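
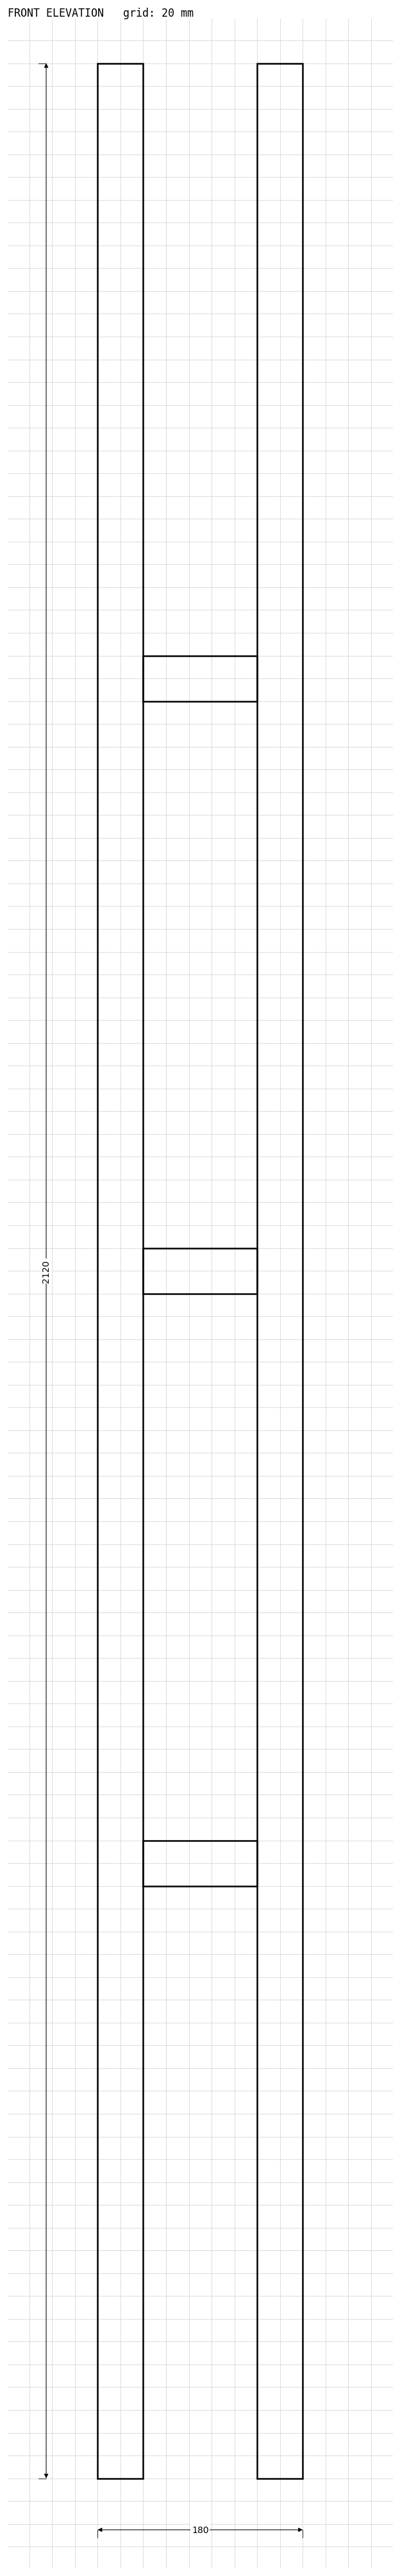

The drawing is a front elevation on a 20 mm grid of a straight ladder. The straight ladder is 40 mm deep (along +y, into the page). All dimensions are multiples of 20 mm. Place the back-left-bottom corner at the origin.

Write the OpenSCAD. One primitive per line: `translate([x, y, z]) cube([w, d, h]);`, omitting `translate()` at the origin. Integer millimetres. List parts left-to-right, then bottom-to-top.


cube([40, 40, 2120]);
translate([40, 0, 520]) cube([100, 40, 40]);
translate([40, 0, 1040]) cube([100, 40, 40]);
translate([40, 0, 1560]) cube([100, 40, 40]);
translate([140, 0, 0]) cube([40, 40, 2120]);


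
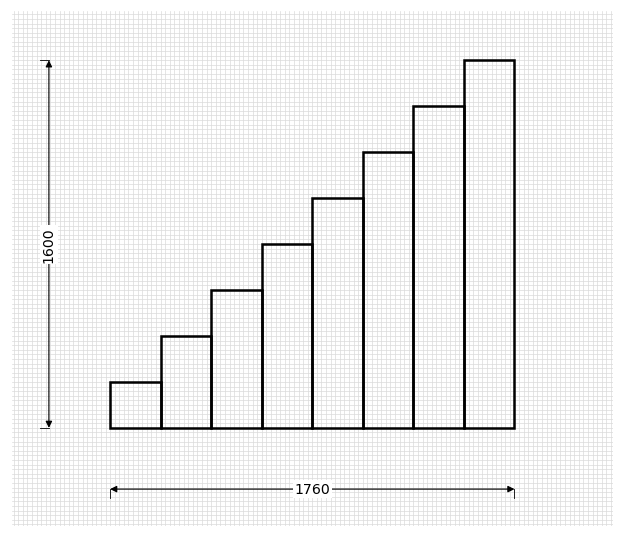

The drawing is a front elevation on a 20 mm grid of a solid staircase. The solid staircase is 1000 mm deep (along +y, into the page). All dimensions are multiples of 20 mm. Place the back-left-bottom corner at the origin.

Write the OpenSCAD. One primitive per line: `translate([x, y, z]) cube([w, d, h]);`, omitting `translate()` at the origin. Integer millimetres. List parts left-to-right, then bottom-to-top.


cube([220, 1000, 200]);
translate([220, 0, 0]) cube([220, 1000, 400]);
translate([440, 0, 0]) cube([220, 1000, 600]);
translate([660, 0, 0]) cube([220, 1000, 800]);
translate([880, 0, 0]) cube([220, 1000, 1000]);
translate([1100, 0, 0]) cube([220, 1000, 1200]);
translate([1320, 0, 0]) cube([220, 1000, 1400]);
translate([1540, 0, 0]) cube([220, 1000, 1600]);


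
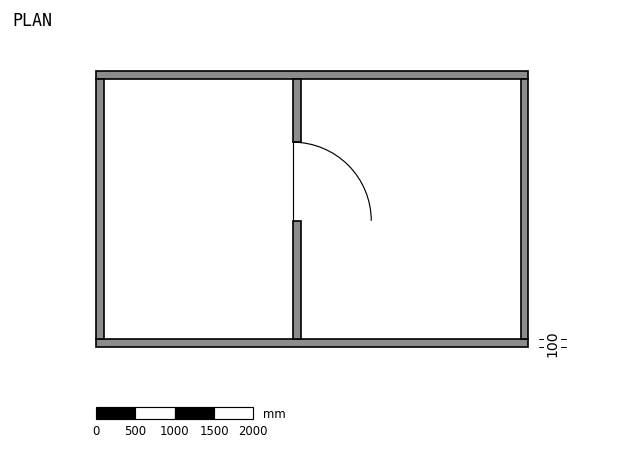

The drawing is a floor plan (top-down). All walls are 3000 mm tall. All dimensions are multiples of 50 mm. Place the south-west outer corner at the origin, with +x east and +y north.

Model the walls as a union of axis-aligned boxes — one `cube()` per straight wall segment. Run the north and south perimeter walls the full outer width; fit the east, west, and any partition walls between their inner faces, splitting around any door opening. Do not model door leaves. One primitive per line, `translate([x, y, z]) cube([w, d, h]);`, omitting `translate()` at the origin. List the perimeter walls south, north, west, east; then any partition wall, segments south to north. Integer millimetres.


cube([5500, 100, 3000]);
translate([0, 3400, 0]) cube([5500, 100, 3000]);
translate([0, 100, 0]) cube([100, 3300, 3000]);
translate([5400, 100, 0]) cube([100, 3300, 3000]);
translate([2500, 100, 0]) cube([100, 1500, 3000]);
translate([2500, 2600, 0]) cube([100, 800, 3000]);


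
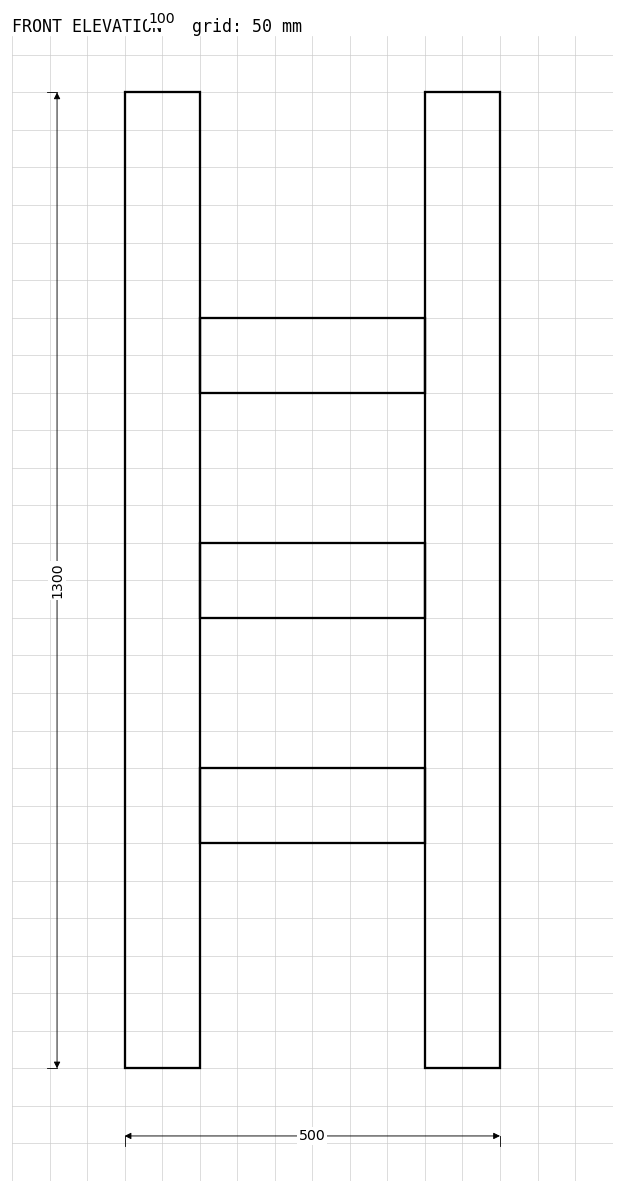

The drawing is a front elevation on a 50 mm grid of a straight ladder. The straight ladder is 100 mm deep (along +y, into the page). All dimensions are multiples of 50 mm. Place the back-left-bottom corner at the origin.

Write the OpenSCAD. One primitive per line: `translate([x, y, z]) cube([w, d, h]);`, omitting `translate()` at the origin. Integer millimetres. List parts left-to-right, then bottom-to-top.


cube([100, 100, 1300]);
translate([100, 0, 300]) cube([300, 100, 100]);
translate([100, 0, 600]) cube([300, 100, 100]);
translate([100, 0, 900]) cube([300, 100, 100]);
translate([400, 0, 0]) cube([100, 100, 1300]);


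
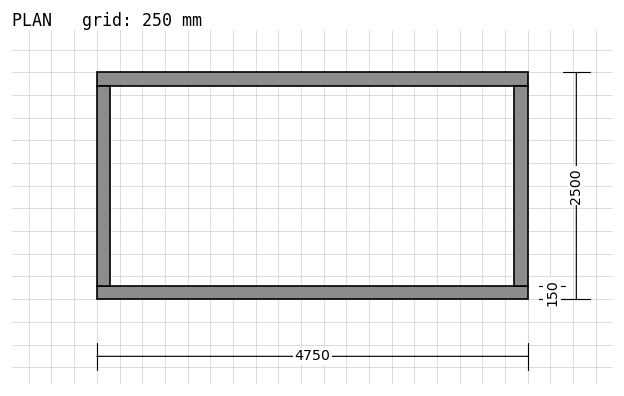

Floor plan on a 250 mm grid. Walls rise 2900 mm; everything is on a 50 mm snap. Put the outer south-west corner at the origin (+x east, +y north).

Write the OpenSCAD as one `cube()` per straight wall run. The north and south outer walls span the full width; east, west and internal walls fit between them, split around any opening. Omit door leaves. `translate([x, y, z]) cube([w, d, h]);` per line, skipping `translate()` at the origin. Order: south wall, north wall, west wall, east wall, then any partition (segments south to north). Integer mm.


cube([4750, 150, 2900]);
translate([0, 2350, 0]) cube([4750, 150, 2900]);
translate([0, 150, 0]) cube([150, 2200, 2900]);
translate([4600, 150, 0]) cube([150, 2200, 2900]);


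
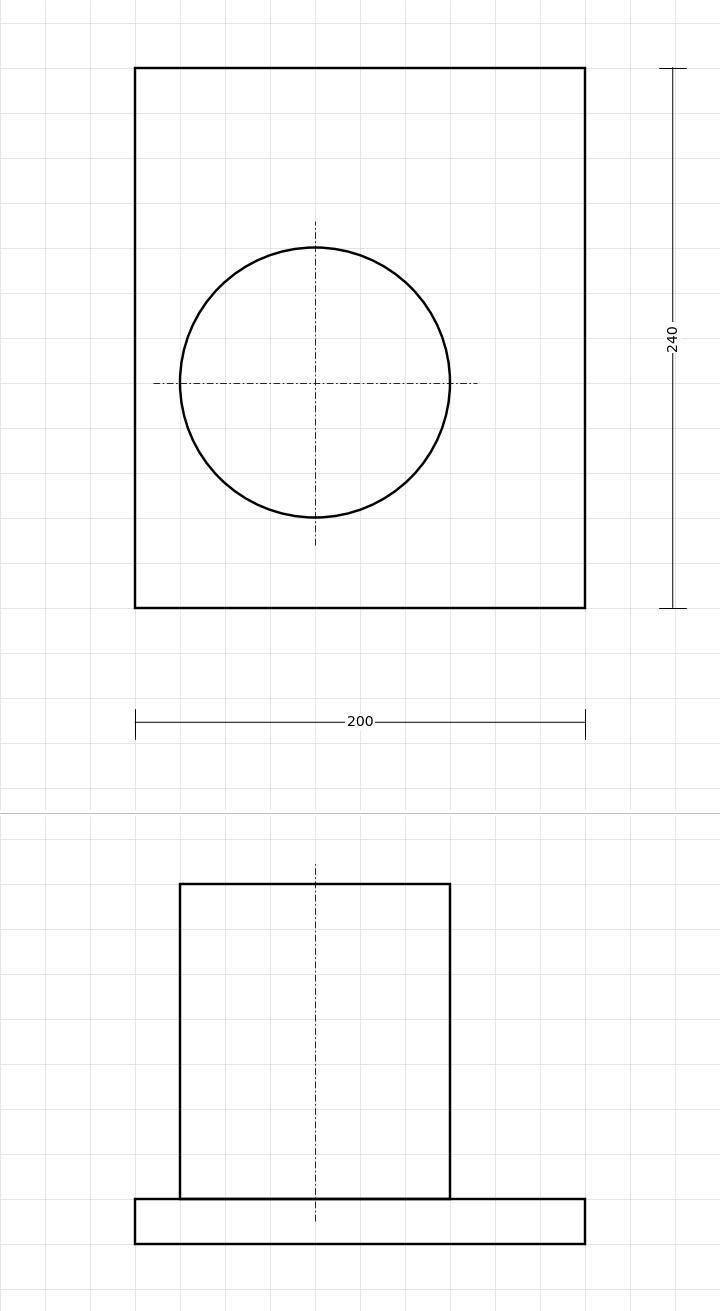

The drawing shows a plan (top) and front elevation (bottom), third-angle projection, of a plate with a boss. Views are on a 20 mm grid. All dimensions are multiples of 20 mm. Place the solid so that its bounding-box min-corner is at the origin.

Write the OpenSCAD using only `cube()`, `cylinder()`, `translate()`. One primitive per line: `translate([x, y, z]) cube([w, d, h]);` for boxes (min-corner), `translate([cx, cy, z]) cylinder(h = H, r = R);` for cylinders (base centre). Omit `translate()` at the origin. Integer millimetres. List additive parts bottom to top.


cube([200, 240, 20]);
translate([80, 100, 20]) cylinder(h = 140, r = 60);


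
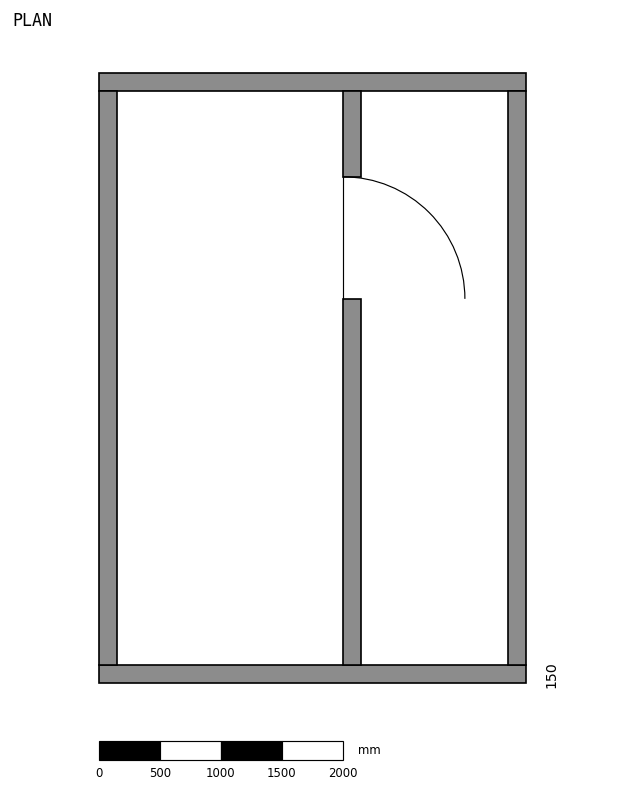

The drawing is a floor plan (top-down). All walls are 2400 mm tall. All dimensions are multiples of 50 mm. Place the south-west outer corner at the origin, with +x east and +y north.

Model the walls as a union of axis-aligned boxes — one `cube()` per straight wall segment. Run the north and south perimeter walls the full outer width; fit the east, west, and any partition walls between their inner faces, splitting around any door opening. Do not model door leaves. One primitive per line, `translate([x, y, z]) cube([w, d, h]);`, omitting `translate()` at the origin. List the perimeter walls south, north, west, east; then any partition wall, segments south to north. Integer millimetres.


cube([3500, 150, 2400]);
translate([0, 4850, 0]) cube([3500, 150, 2400]);
translate([0, 150, 0]) cube([150, 4700, 2400]);
translate([3350, 150, 0]) cube([150, 4700, 2400]);
translate([2000, 150, 0]) cube([150, 3000, 2400]);
translate([2000, 4150, 0]) cube([150, 700, 2400]);


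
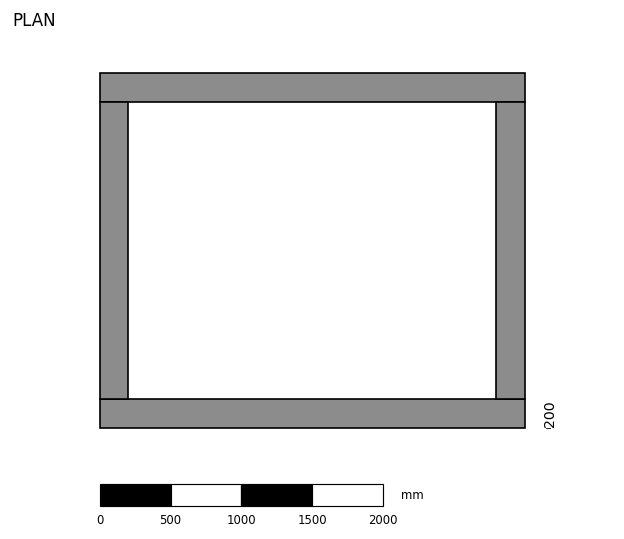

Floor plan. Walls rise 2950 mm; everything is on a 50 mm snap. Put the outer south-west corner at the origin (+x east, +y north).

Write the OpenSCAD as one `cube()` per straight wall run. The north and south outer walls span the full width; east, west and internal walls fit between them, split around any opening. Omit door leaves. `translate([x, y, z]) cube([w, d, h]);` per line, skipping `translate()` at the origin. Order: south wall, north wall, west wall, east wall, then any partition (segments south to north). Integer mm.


cube([3000, 200, 2950]);
translate([0, 2300, 0]) cube([3000, 200, 2950]);
translate([0, 200, 0]) cube([200, 2100, 2950]);
translate([2800, 200, 0]) cube([200, 2100, 2950]);


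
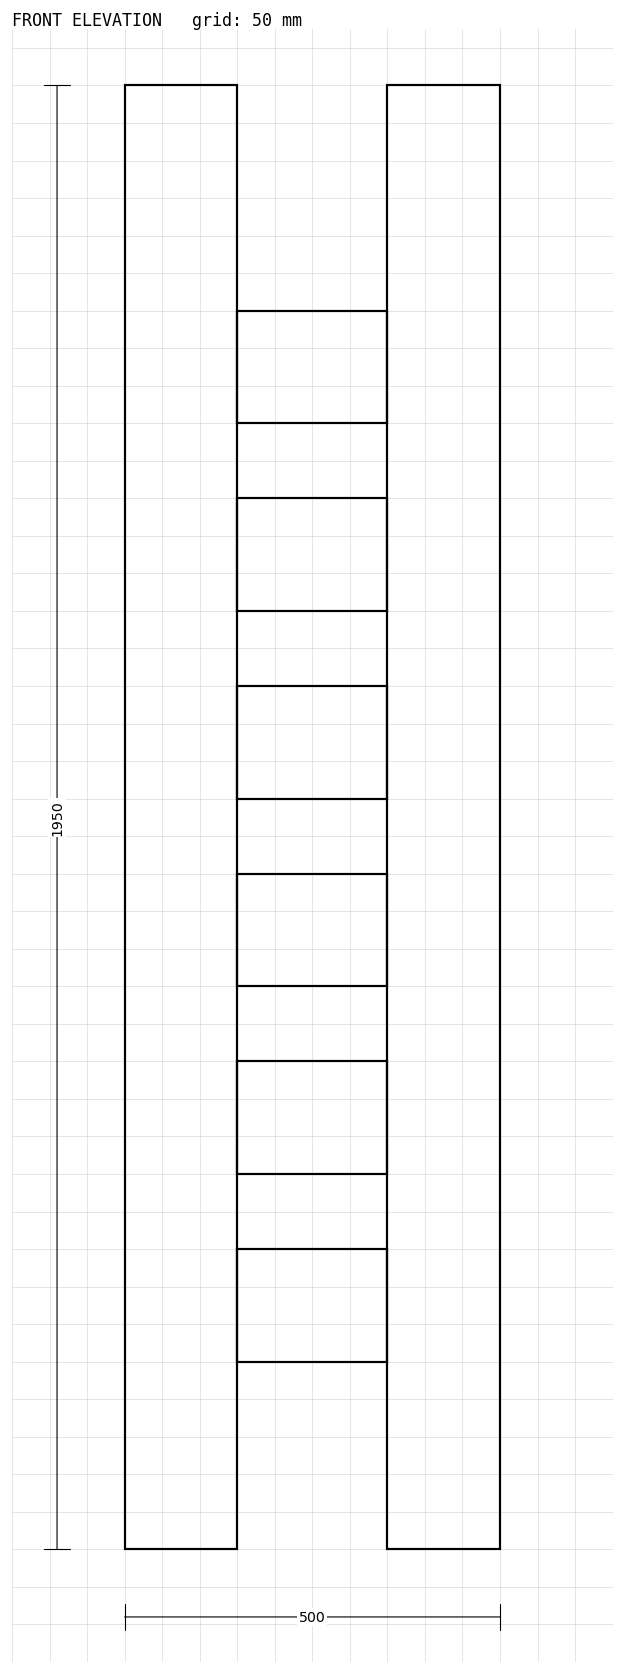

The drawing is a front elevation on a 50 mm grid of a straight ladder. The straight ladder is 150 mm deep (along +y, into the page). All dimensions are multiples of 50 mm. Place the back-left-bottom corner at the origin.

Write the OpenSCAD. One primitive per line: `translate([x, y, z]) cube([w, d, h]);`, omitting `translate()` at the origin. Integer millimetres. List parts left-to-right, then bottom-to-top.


cube([150, 150, 1950]);
translate([150, 0, 250]) cube([200, 150, 150]);
translate([150, 0, 500]) cube([200, 150, 150]);
translate([150, 0, 750]) cube([200, 150, 150]);
translate([150, 0, 1000]) cube([200, 150, 150]);
translate([150, 0, 1250]) cube([200, 150, 150]);
translate([150, 0, 1500]) cube([200, 150, 150]);
translate([350, 0, 0]) cube([150, 150, 1950]);


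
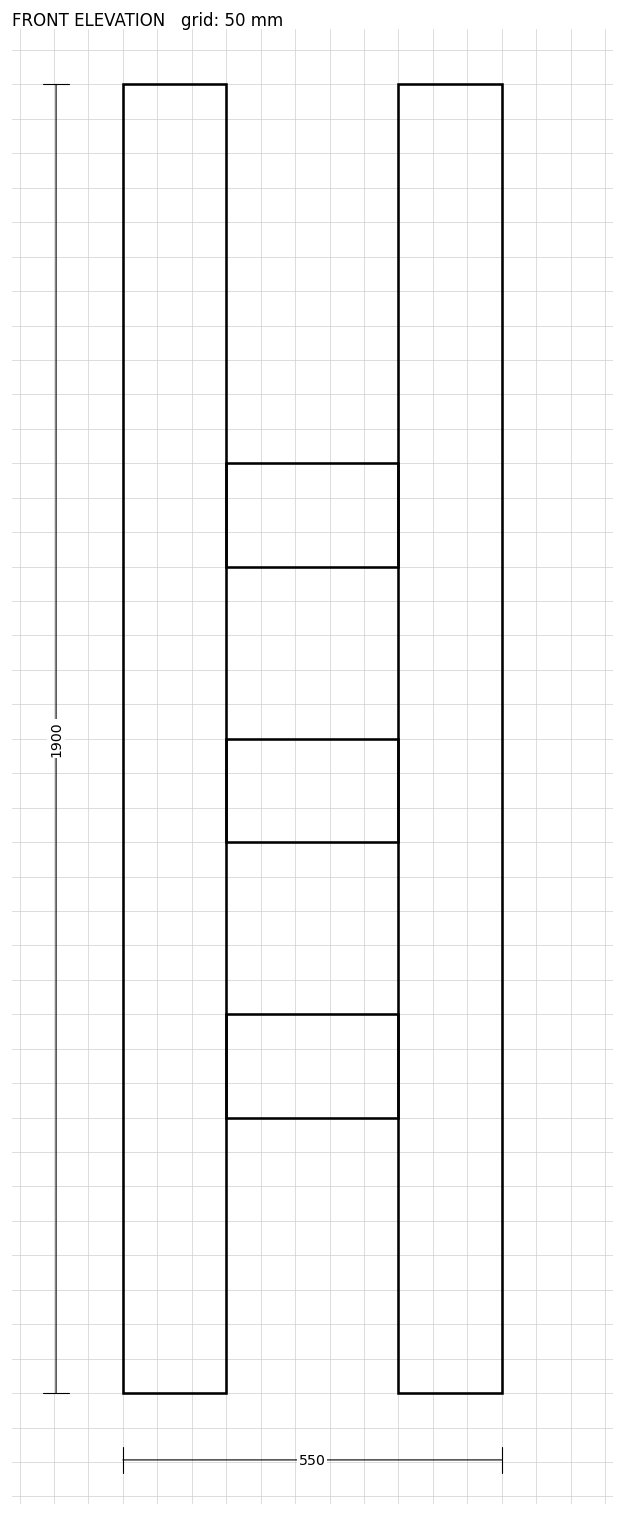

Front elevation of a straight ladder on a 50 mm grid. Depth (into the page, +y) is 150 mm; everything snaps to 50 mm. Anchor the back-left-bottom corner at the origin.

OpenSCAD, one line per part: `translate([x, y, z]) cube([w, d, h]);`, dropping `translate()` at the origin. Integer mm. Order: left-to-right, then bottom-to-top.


cube([150, 150, 1900]);
translate([150, 0, 400]) cube([250, 150, 150]);
translate([150, 0, 800]) cube([250, 150, 150]);
translate([150, 0, 1200]) cube([250, 150, 150]);
translate([400, 0, 0]) cube([150, 150, 1900]);


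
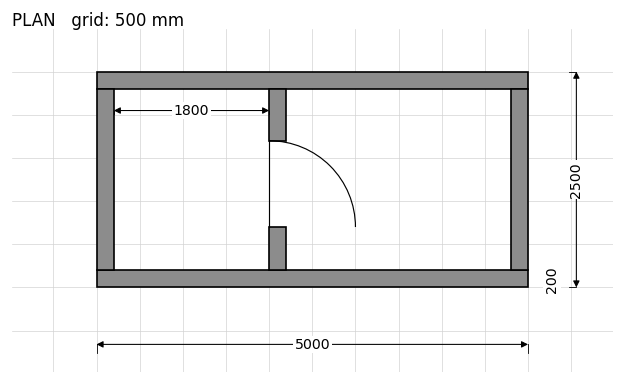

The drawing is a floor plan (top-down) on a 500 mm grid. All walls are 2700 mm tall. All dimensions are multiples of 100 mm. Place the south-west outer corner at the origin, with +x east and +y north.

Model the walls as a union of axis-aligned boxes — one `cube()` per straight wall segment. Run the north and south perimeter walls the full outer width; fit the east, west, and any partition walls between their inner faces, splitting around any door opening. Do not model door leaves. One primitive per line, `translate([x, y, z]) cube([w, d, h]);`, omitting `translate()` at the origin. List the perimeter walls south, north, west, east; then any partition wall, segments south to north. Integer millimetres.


cube([5000, 200, 2700]);
translate([0, 2300, 0]) cube([5000, 200, 2700]);
translate([0, 200, 0]) cube([200, 2100, 2700]);
translate([4800, 200, 0]) cube([200, 2100, 2700]);
translate([2000, 200, 0]) cube([200, 500, 2700]);
translate([2000, 1700, 0]) cube([200, 600, 2700]);


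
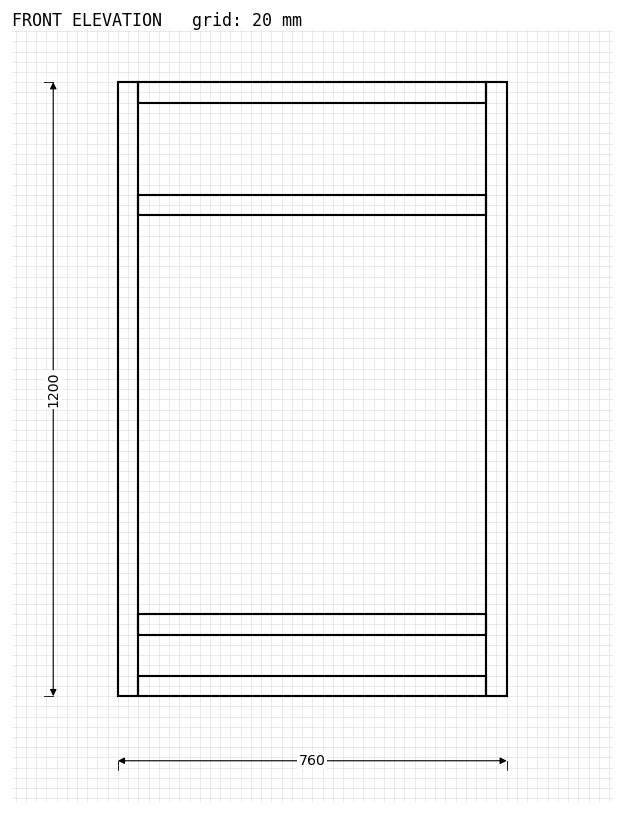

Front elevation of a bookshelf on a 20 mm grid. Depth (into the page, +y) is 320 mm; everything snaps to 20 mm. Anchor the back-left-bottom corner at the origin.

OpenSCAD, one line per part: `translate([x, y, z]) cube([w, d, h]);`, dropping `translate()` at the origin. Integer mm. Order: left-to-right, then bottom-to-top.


cube([40, 320, 1200]);
translate([40, 0, 0]) cube([680, 320, 40]);
translate([40, 0, 120]) cube([680, 320, 40]);
translate([40, 0, 940]) cube([680, 320, 40]);
translate([40, 0, 1160]) cube([680, 320, 40]);
translate([720, 0, 0]) cube([40, 320, 1200]);


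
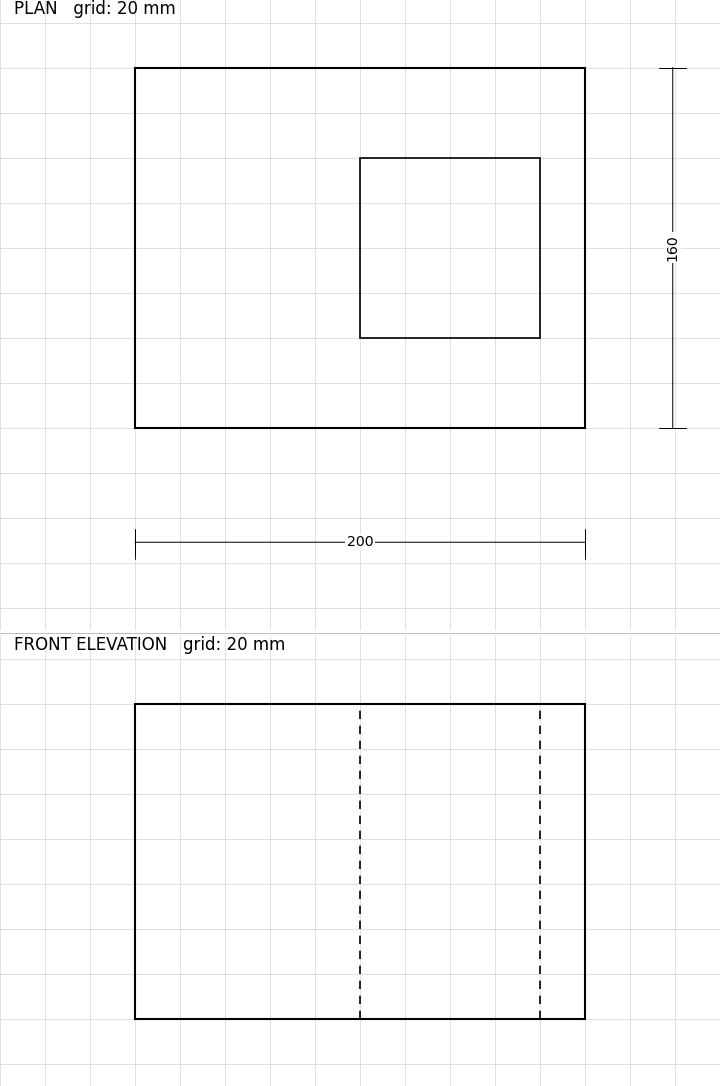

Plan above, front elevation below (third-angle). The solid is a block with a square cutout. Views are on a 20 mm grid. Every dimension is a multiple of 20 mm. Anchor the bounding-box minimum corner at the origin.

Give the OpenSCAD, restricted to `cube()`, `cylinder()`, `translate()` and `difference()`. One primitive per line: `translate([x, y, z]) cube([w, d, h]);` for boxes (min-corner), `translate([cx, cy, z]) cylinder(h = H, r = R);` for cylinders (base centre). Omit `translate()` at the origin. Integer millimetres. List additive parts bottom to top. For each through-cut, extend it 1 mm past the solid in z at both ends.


difference() {
  cube([200, 160, 140]);
  translate([100, 40, -1]) cube([80, 80, 142]);
}


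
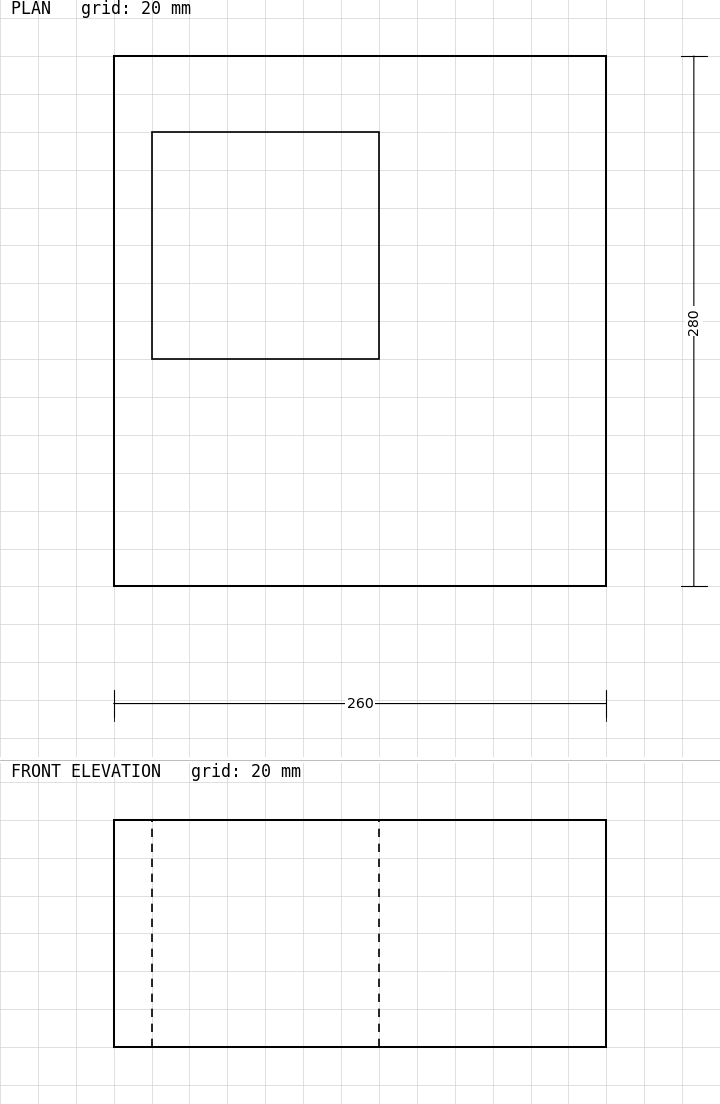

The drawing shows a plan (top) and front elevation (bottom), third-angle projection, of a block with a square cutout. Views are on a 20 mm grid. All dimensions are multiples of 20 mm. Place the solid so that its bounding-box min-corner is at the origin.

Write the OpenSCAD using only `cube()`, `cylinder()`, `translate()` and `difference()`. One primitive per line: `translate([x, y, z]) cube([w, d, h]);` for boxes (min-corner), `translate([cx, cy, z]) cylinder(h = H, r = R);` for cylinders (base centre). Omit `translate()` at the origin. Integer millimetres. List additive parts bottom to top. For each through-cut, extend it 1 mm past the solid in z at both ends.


difference() {
  cube([260, 280, 120]);
  translate([20, 120, -1]) cube([120, 120, 122]);
}


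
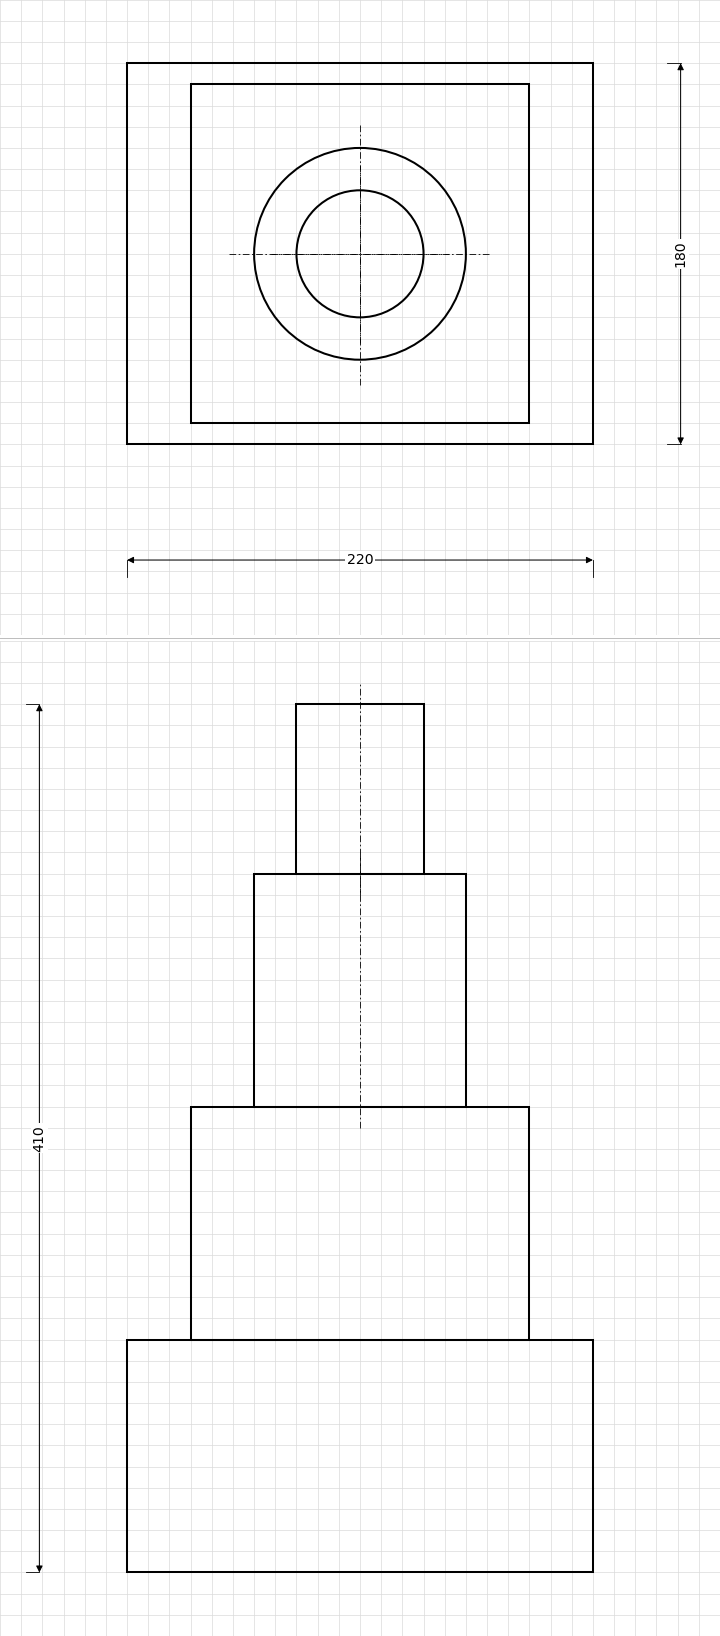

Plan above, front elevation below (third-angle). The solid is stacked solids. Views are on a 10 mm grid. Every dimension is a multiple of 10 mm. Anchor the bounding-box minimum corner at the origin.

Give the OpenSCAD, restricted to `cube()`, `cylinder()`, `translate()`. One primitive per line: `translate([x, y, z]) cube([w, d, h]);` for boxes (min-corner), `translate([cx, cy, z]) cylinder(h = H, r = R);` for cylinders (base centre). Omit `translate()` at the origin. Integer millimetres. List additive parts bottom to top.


cube([220, 180, 110]);
translate([30, 10, 110]) cube([160, 160, 110]);
translate([110, 90, 220]) cylinder(h = 110, r = 50);
translate([110, 90, 330]) cylinder(h = 80, r = 30);


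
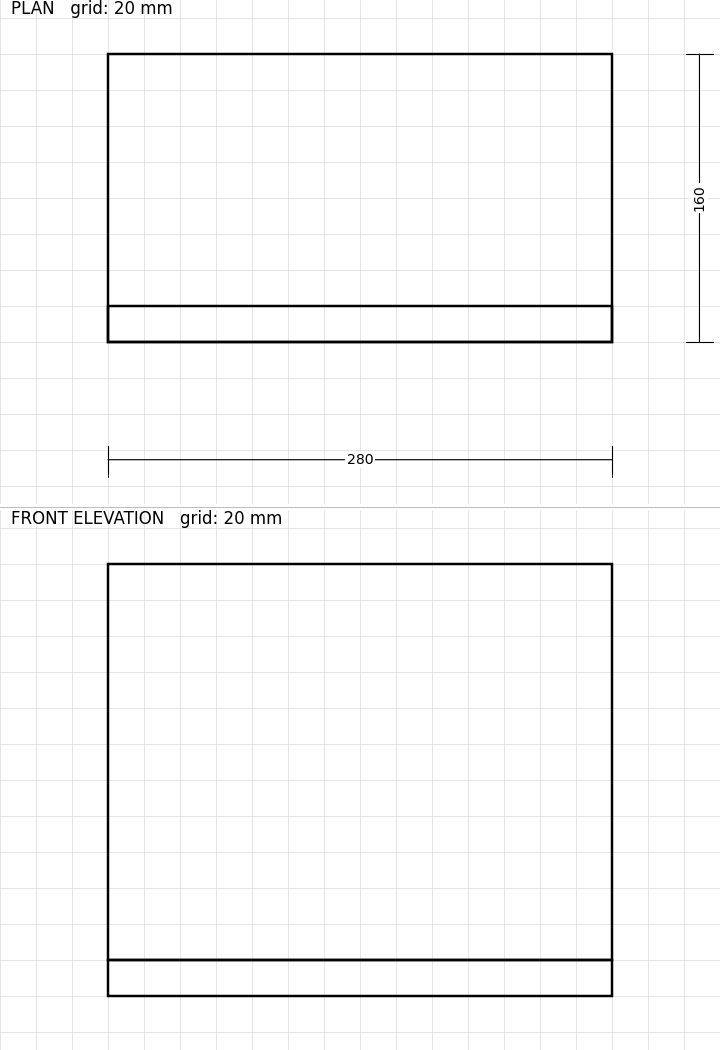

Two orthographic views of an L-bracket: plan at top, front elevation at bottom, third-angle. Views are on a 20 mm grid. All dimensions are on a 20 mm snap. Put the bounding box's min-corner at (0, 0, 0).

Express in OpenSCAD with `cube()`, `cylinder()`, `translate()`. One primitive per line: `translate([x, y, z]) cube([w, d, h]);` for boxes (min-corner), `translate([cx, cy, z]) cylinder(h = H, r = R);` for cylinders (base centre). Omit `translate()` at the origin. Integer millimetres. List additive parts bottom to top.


cube([280, 160, 20]);
translate([0, 0, 20]) cube([280, 20, 220]);


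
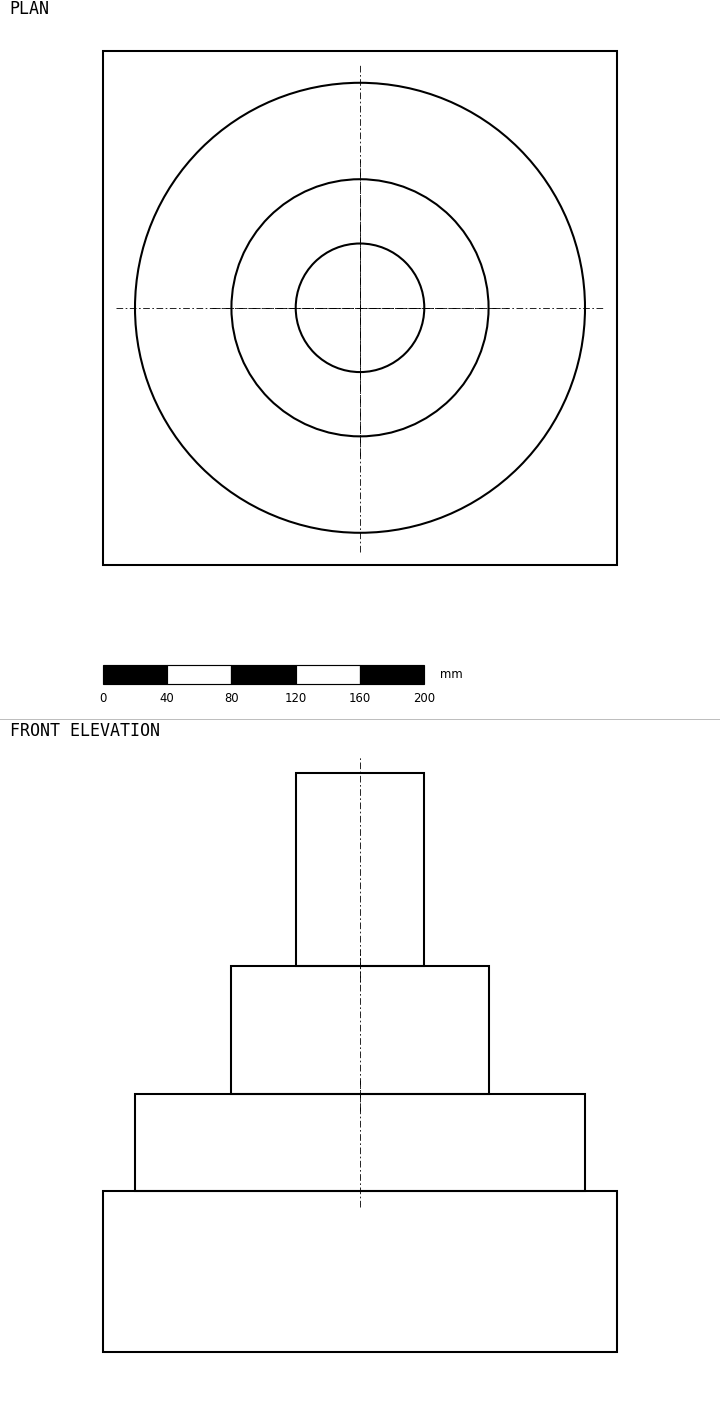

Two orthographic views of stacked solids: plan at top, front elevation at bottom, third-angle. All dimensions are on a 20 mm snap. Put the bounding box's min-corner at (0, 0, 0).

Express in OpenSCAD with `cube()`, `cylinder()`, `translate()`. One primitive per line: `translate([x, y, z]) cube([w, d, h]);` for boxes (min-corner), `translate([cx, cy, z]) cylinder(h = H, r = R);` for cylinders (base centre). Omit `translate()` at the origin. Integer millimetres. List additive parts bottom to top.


cube([320, 320, 100]);
translate([160, 160, 100]) cylinder(h = 60, r = 140);
translate([160, 160, 160]) cylinder(h = 80, r = 80);
translate([160, 160, 240]) cylinder(h = 120, r = 40);


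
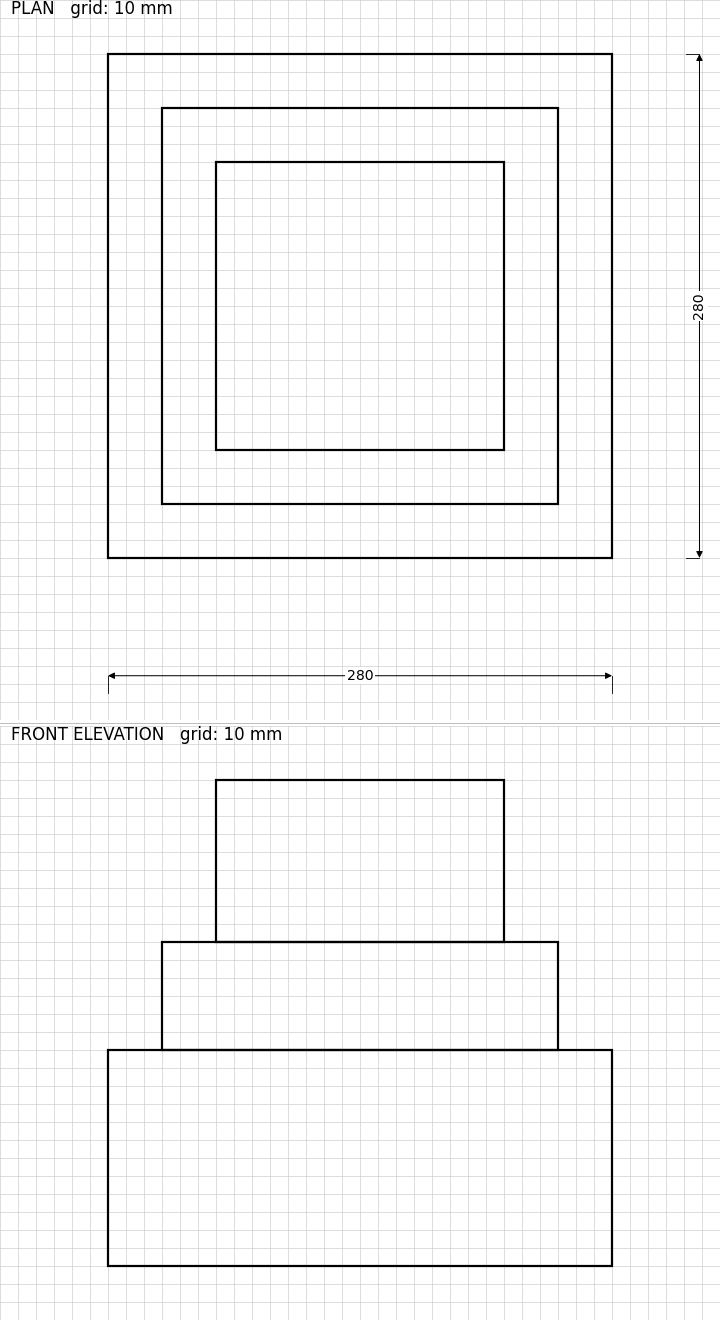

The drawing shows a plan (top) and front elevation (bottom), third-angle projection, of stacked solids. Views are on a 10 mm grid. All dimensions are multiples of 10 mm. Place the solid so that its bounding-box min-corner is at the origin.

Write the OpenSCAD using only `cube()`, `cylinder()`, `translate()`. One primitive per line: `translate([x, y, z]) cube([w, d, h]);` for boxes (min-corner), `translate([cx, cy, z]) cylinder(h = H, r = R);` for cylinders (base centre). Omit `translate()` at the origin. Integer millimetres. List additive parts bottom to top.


cube([280, 280, 120]);
translate([30, 30, 120]) cube([220, 220, 60]);
translate([60, 60, 180]) cube([160, 160, 90]);


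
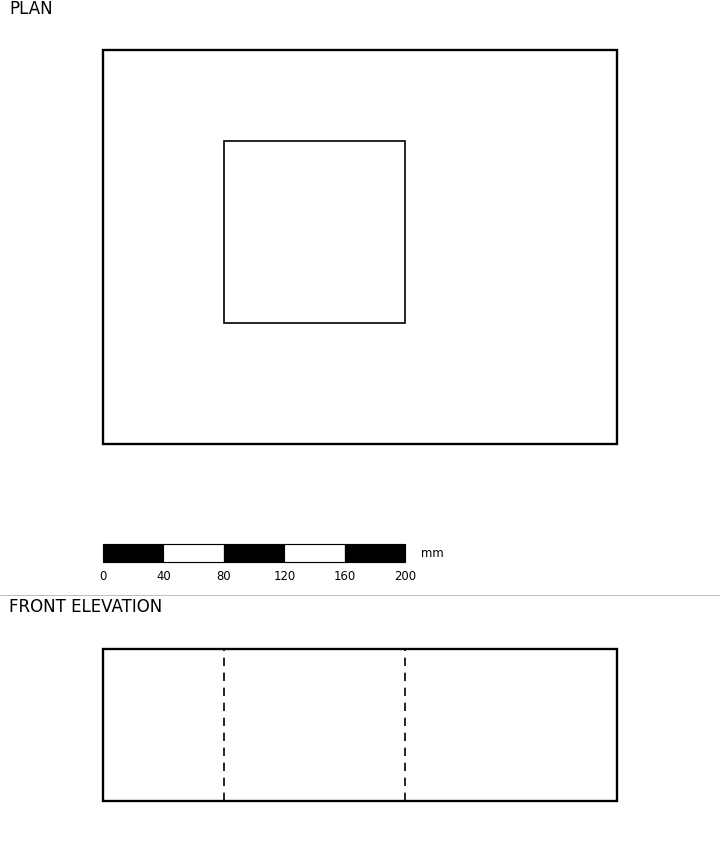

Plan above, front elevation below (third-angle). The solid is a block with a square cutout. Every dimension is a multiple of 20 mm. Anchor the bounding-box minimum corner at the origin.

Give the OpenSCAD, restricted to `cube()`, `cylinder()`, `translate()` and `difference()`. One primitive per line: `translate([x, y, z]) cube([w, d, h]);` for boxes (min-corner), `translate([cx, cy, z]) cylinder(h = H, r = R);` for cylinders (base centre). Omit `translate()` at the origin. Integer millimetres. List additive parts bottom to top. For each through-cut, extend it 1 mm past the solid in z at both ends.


difference() {
  cube([340, 260, 100]);
  translate([80, 80, -1]) cube([120, 120, 102]);
}


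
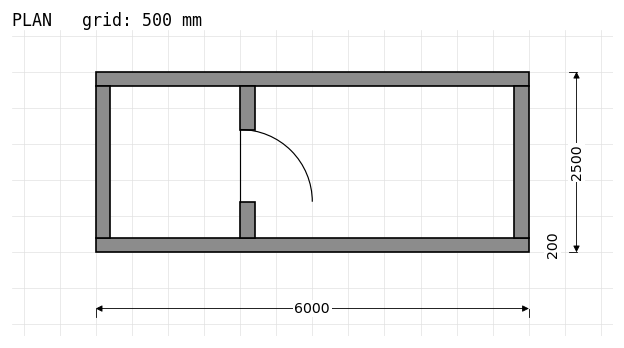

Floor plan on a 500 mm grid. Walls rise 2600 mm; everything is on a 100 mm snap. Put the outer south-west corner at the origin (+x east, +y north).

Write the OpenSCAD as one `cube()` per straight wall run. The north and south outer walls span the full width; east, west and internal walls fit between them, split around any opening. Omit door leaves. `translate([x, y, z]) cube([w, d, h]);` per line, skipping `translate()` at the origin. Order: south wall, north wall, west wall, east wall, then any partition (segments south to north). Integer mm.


cube([6000, 200, 2600]);
translate([0, 2300, 0]) cube([6000, 200, 2600]);
translate([0, 200, 0]) cube([200, 2100, 2600]);
translate([5800, 200, 0]) cube([200, 2100, 2600]);
translate([2000, 200, 0]) cube([200, 500, 2600]);
translate([2000, 1700, 0]) cube([200, 600, 2600]);


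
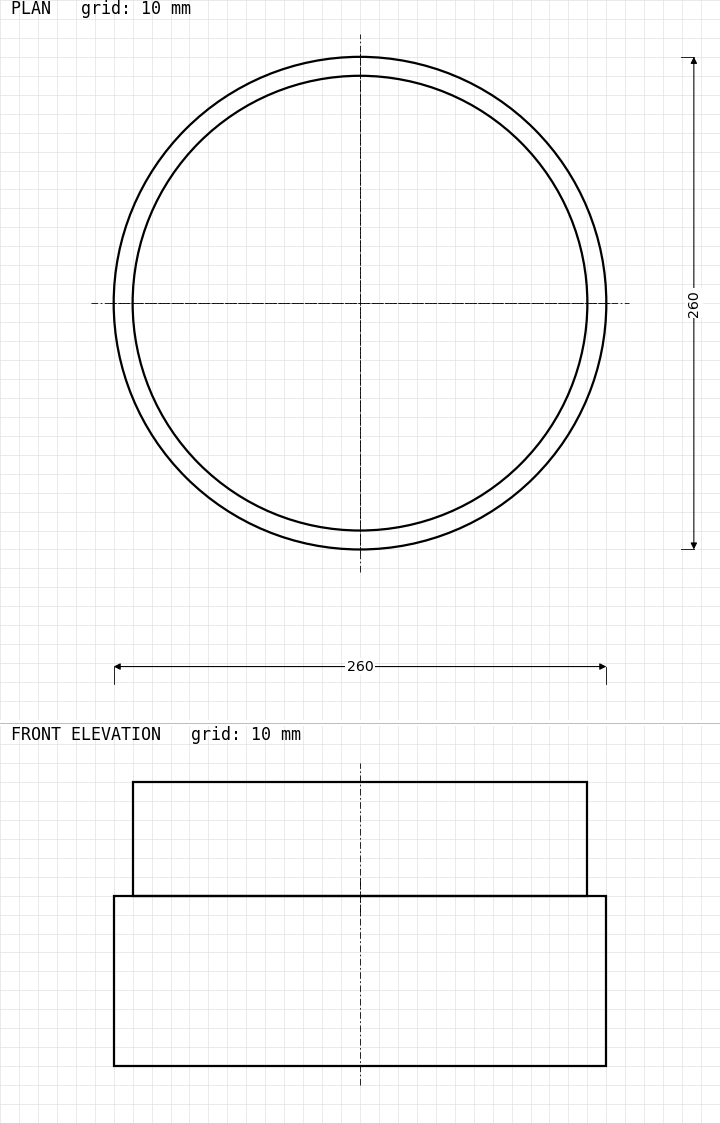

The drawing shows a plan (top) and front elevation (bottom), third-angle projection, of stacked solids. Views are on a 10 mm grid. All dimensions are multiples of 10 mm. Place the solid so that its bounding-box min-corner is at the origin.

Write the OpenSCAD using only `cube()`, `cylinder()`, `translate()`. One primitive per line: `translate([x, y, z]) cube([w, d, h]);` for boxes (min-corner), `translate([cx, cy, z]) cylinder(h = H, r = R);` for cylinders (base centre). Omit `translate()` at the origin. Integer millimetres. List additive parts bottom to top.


translate([130, 130, 0]) cylinder(h = 90, r = 130);
translate([130, 130, 90]) cylinder(h = 60, r = 120);


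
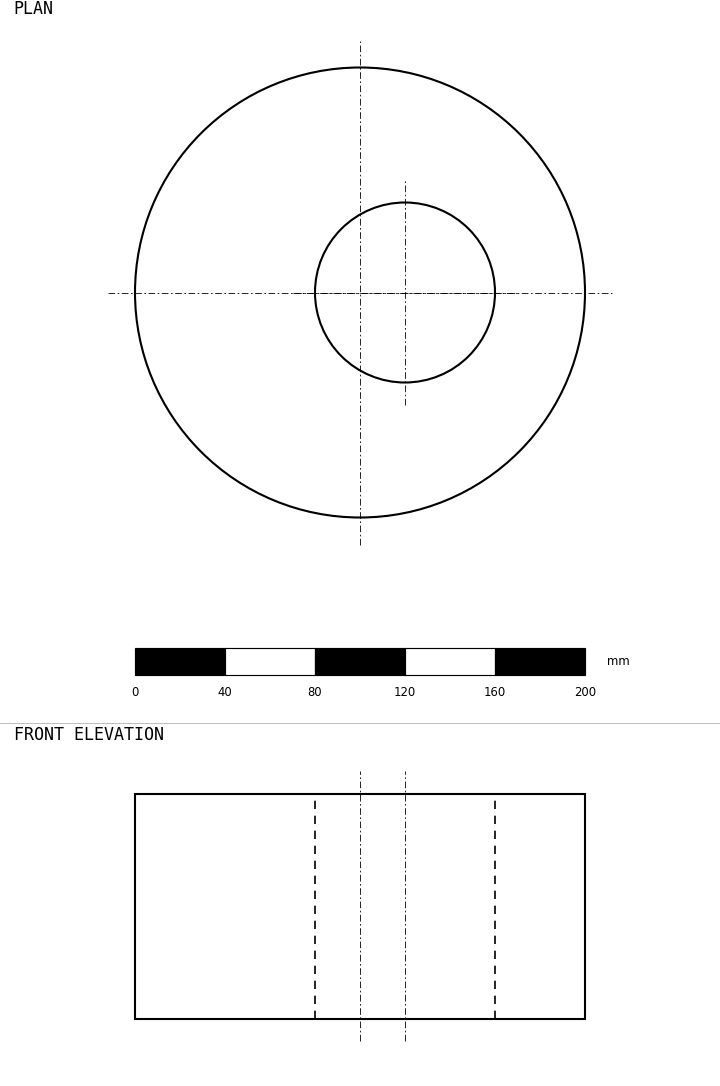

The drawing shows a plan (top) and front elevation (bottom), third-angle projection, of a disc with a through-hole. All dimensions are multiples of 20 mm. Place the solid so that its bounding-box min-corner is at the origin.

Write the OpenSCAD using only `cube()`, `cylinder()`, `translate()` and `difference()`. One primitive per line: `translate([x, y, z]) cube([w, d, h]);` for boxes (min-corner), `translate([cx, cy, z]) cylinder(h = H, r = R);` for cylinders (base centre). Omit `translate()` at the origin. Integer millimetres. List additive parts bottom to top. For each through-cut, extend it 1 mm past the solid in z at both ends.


difference() {
  translate([100, 100, 0]) cylinder(h = 100, r = 100);
  translate([120, 100, -1]) cylinder(h = 102, r = 40);
}


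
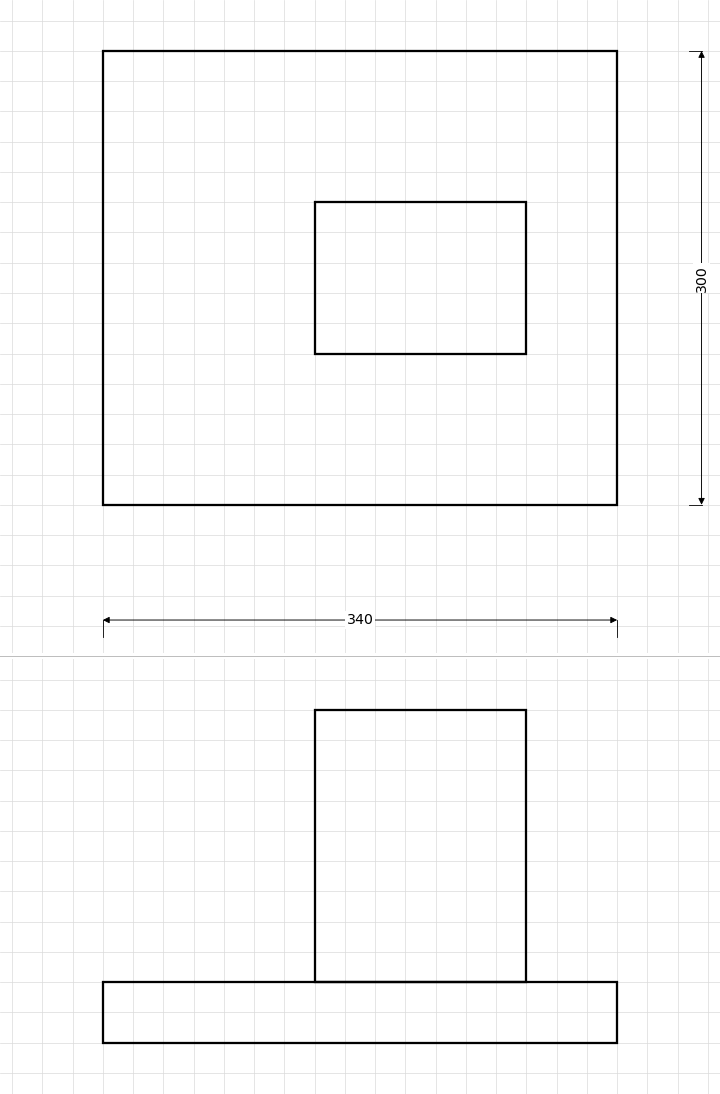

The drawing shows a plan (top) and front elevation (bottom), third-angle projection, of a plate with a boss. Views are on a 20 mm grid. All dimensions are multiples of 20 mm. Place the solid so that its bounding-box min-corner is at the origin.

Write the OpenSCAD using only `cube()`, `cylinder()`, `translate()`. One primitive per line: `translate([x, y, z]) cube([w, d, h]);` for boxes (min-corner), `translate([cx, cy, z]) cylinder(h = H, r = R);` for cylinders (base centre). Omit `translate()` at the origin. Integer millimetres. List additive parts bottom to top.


cube([340, 300, 40]);
translate([140, 100, 40]) cube([140, 100, 180]);


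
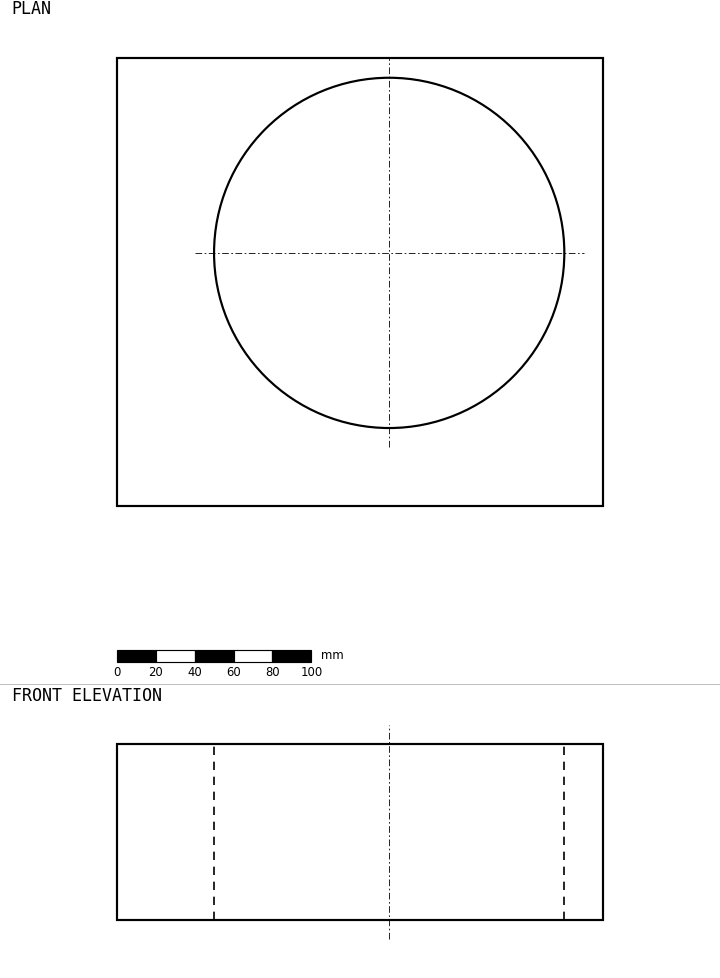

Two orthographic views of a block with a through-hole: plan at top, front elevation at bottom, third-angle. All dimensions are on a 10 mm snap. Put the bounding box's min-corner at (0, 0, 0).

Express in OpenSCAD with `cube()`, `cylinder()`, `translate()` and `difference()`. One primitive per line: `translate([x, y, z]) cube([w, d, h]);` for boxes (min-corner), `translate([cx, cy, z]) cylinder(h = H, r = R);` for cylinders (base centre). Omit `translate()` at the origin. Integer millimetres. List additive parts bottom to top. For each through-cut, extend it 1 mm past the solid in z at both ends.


difference() {
  cube([250, 230, 90]);
  translate([140, 130, -1]) cylinder(h = 92, r = 90);
}


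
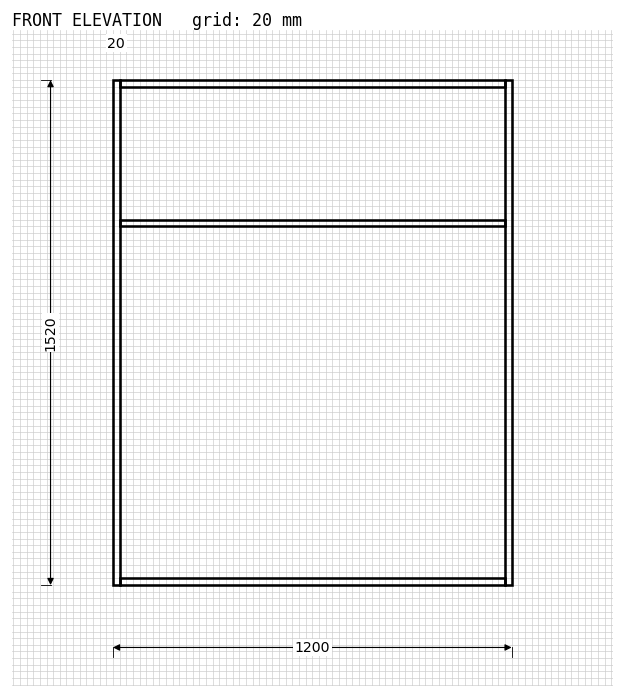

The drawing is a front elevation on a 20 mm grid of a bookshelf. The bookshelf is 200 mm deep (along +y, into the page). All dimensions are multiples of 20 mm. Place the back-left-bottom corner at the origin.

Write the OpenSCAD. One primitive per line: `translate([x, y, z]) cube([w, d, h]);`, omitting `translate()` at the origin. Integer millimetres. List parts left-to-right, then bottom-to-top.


cube([20, 200, 1520]);
translate([20, 0, 0]) cube([1160, 200, 20]);
translate([20, 0, 1080]) cube([1160, 200, 20]);
translate([20, 0, 1500]) cube([1160, 200, 20]);
translate([1180, 0, 0]) cube([20, 200, 1520]);


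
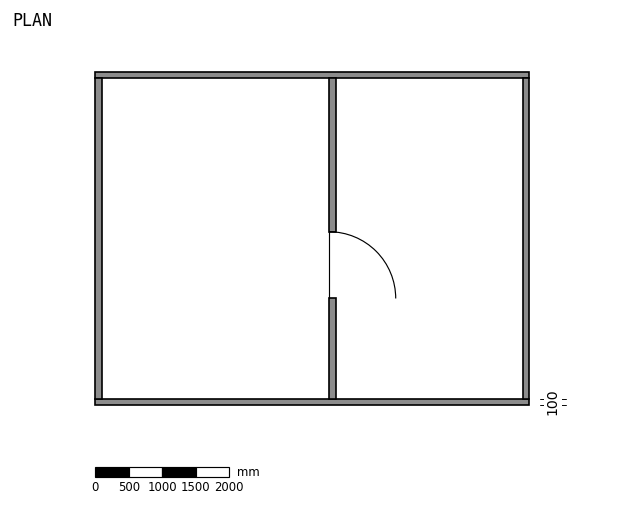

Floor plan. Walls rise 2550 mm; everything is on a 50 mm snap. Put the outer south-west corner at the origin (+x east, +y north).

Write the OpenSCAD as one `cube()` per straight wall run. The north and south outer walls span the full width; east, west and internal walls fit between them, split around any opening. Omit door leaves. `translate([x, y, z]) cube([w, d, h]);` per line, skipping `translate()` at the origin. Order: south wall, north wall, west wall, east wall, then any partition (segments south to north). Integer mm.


cube([6500, 100, 2550]);
translate([0, 4900, 0]) cube([6500, 100, 2550]);
translate([0, 100, 0]) cube([100, 4800, 2550]);
translate([6400, 100, 0]) cube([100, 4800, 2550]);
translate([3500, 100, 0]) cube([100, 1500, 2550]);
translate([3500, 2600, 0]) cube([100, 2300, 2550]);


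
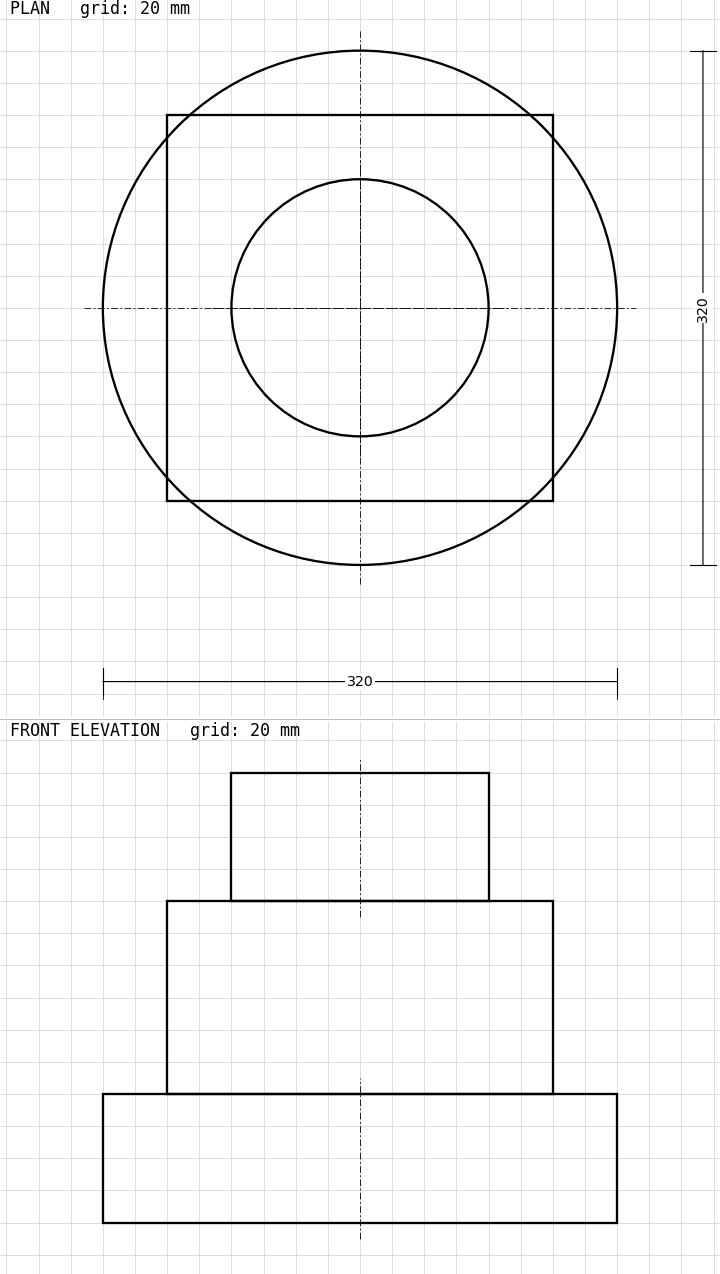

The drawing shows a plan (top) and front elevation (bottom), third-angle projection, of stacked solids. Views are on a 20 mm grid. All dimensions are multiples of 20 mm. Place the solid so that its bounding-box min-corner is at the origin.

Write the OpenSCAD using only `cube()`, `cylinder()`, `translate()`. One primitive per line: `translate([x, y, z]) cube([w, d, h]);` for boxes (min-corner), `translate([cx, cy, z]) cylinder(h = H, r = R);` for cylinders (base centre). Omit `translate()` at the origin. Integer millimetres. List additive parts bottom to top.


translate([160, 160, 0]) cylinder(h = 80, r = 160);
translate([40, 40, 80]) cube([240, 240, 120]);
translate([160, 160, 200]) cylinder(h = 80, r = 80);


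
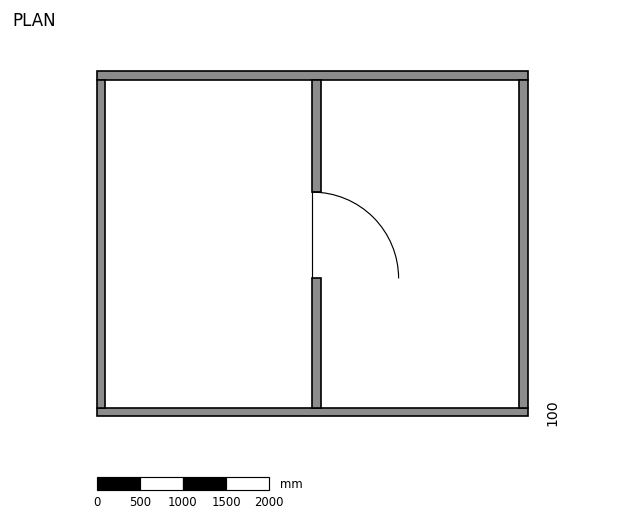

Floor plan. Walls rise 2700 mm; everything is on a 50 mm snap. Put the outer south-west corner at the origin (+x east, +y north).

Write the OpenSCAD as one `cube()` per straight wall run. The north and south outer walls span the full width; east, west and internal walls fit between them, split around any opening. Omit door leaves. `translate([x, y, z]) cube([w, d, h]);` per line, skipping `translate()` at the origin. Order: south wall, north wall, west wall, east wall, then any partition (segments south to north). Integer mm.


cube([5000, 100, 2700]);
translate([0, 3900, 0]) cube([5000, 100, 2700]);
translate([0, 100, 0]) cube([100, 3800, 2700]);
translate([4900, 100, 0]) cube([100, 3800, 2700]);
translate([2500, 100, 0]) cube([100, 1500, 2700]);
translate([2500, 2600, 0]) cube([100, 1300, 2700]);


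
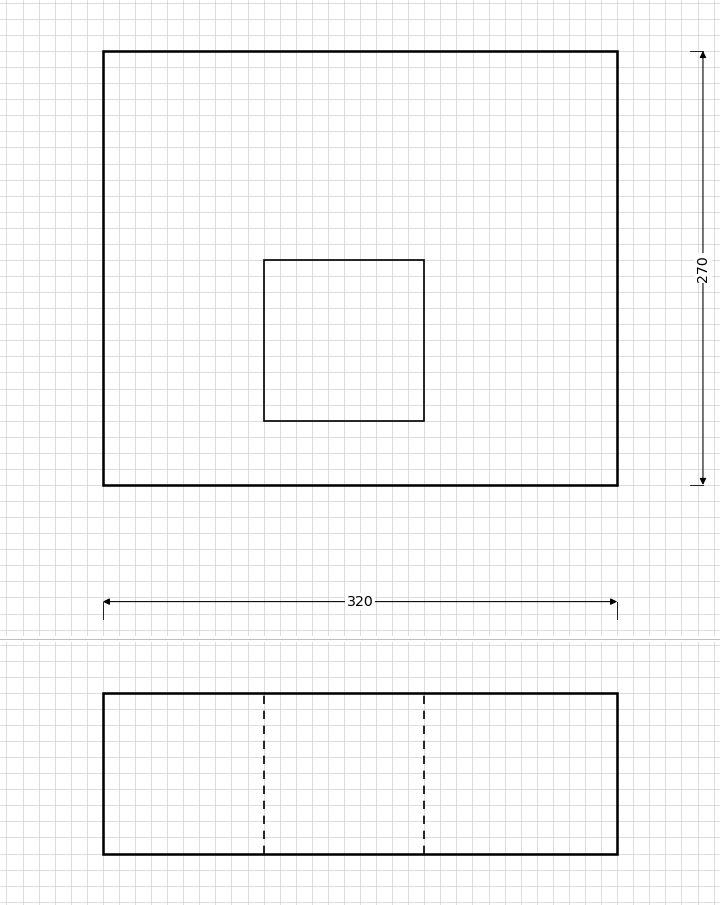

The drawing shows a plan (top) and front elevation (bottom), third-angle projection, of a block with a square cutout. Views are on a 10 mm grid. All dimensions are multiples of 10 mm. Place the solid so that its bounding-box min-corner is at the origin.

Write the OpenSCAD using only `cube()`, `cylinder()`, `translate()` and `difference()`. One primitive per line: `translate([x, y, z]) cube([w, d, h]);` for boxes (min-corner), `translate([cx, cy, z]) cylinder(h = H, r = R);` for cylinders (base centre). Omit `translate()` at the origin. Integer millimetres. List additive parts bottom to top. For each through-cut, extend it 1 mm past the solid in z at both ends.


difference() {
  cube([320, 270, 100]);
  translate([100, 40, -1]) cube([100, 100, 102]);
}


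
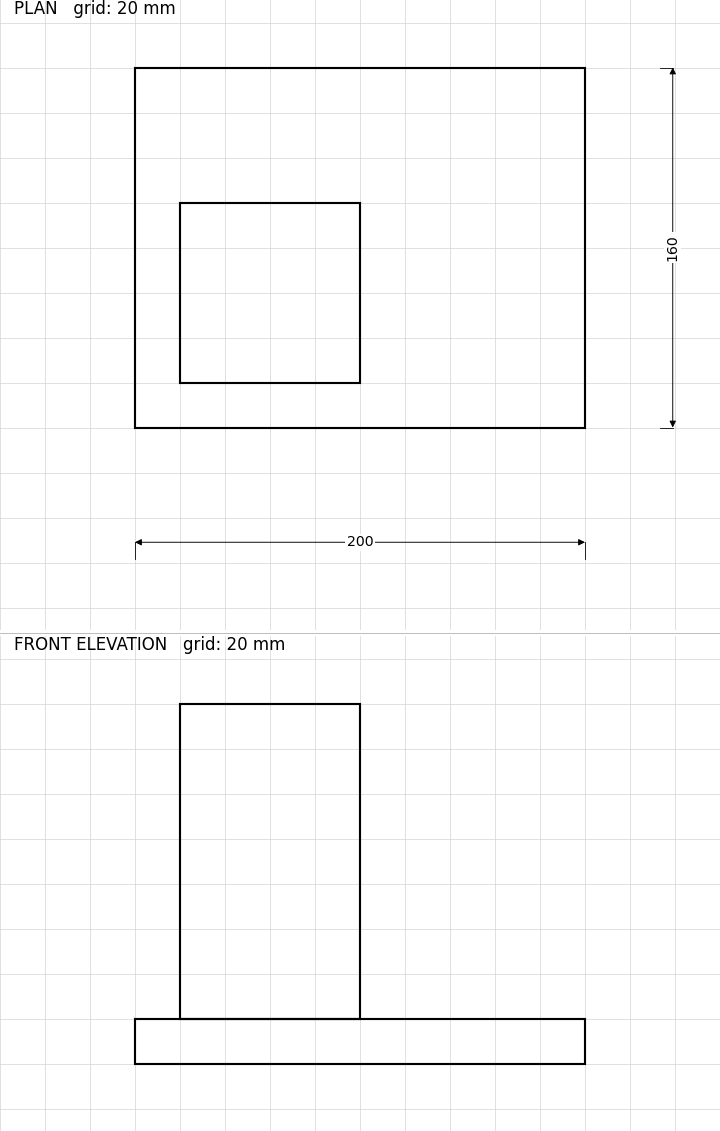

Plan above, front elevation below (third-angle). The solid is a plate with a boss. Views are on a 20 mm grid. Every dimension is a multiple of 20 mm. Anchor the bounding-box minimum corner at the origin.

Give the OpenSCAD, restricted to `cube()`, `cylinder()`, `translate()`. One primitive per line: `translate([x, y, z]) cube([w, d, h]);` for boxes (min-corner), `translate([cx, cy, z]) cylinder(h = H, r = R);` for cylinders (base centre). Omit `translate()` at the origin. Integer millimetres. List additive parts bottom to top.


cube([200, 160, 20]);
translate([20, 20, 20]) cube([80, 80, 140]);


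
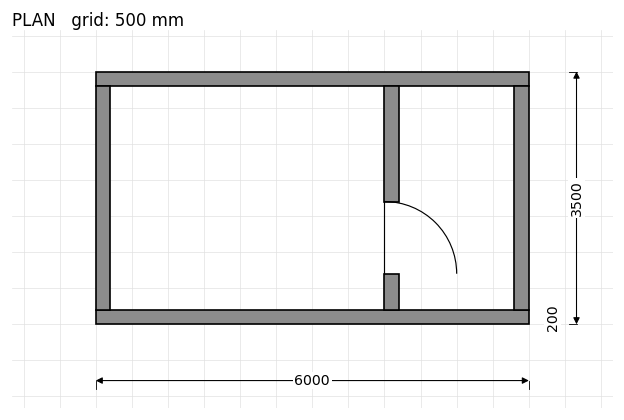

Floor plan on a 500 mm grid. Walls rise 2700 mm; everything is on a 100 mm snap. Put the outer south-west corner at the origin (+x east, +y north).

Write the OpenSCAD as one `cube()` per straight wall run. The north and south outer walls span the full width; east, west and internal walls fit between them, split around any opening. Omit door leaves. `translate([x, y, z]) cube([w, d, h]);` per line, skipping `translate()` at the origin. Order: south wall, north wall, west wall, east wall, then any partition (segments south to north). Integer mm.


cube([6000, 200, 2700]);
translate([0, 3300, 0]) cube([6000, 200, 2700]);
translate([0, 200, 0]) cube([200, 3100, 2700]);
translate([5800, 200, 0]) cube([200, 3100, 2700]);
translate([4000, 200, 0]) cube([200, 500, 2700]);
translate([4000, 1700, 0]) cube([200, 1600, 2700]);


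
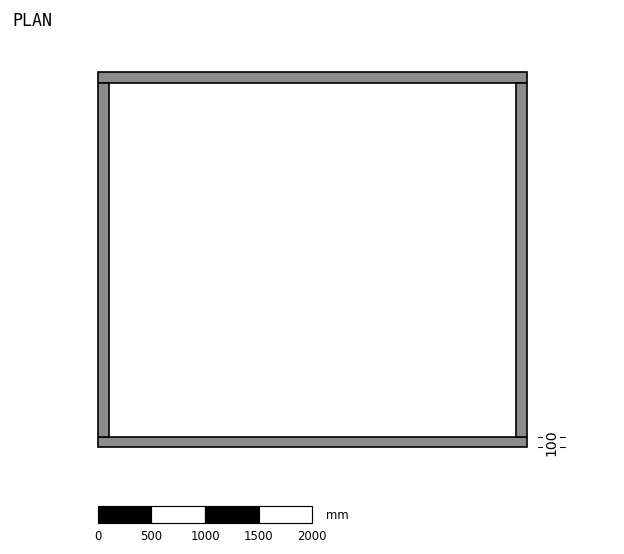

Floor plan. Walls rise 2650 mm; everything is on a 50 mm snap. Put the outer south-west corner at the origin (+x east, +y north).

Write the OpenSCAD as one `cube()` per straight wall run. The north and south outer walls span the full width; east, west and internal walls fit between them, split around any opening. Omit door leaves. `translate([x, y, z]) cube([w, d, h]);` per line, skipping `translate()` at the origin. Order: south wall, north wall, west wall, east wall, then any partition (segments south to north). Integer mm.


cube([4000, 100, 2650]);
translate([0, 3400, 0]) cube([4000, 100, 2650]);
translate([0, 100, 0]) cube([100, 3300, 2650]);
translate([3900, 100, 0]) cube([100, 3300, 2650]);


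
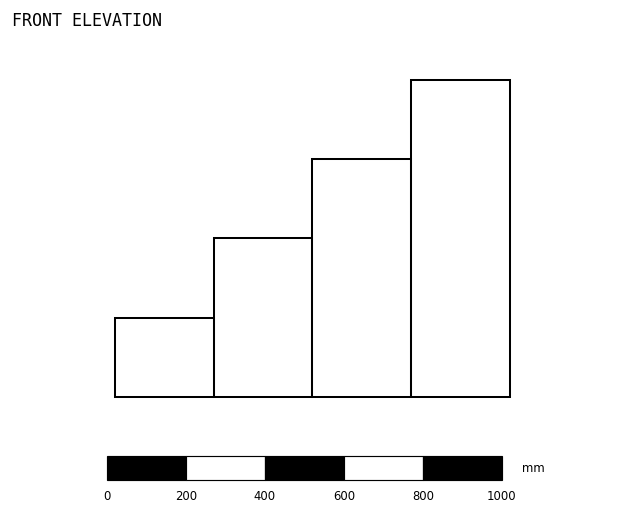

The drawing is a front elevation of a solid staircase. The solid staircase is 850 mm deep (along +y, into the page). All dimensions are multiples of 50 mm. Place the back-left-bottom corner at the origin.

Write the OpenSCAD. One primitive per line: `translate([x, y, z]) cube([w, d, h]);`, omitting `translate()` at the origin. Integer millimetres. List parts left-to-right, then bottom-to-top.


cube([250, 850, 200]);
translate([250, 0, 0]) cube([250, 850, 400]);
translate([500, 0, 0]) cube([250, 850, 600]);
translate([750, 0, 0]) cube([250, 850, 800]);


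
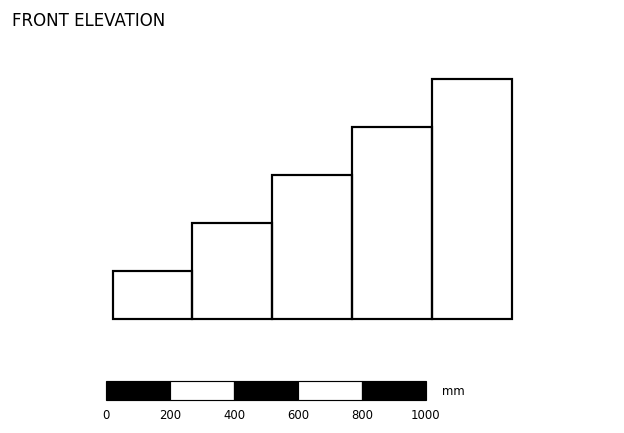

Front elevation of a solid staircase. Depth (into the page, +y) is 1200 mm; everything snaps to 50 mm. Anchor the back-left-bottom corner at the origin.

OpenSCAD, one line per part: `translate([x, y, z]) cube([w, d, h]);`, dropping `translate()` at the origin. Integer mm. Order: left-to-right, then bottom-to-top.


cube([250, 1200, 150]);
translate([250, 0, 0]) cube([250, 1200, 300]);
translate([500, 0, 0]) cube([250, 1200, 450]);
translate([750, 0, 0]) cube([250, 1200, 600]);
translate([1000, 0, 0]) cube([250, 1200, 750]);


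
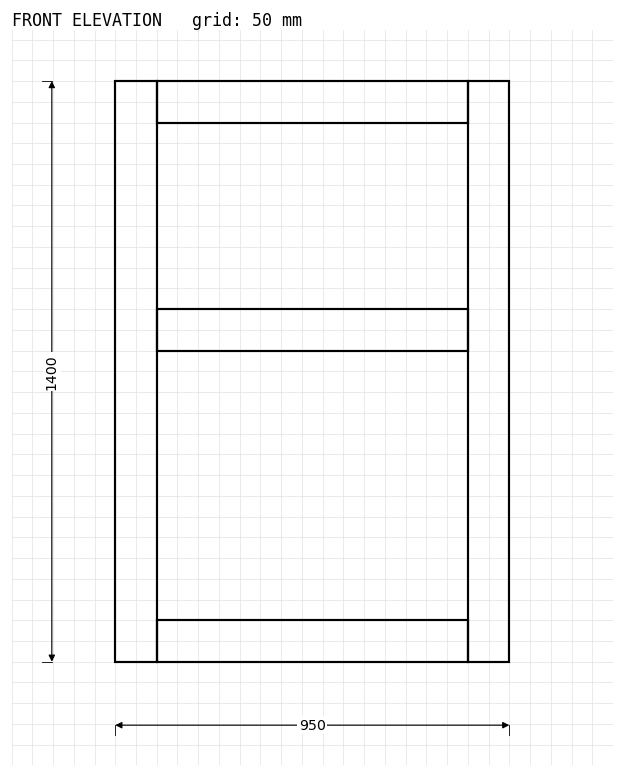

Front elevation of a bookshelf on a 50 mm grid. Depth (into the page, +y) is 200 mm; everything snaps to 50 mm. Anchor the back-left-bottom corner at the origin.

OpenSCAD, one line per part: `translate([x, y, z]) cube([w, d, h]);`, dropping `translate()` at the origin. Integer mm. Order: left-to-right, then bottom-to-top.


cube([100, 200, 1400]);
translate([100, 0, 0]) cube([750, 200, 100]);
translate([100, 0, 750]) cube([750, 200, 100]);
translate([100, 0, 1300]) cube([750, 200, 100]);
translate([850, 0, 0]) cube([100, 200, 1400]);


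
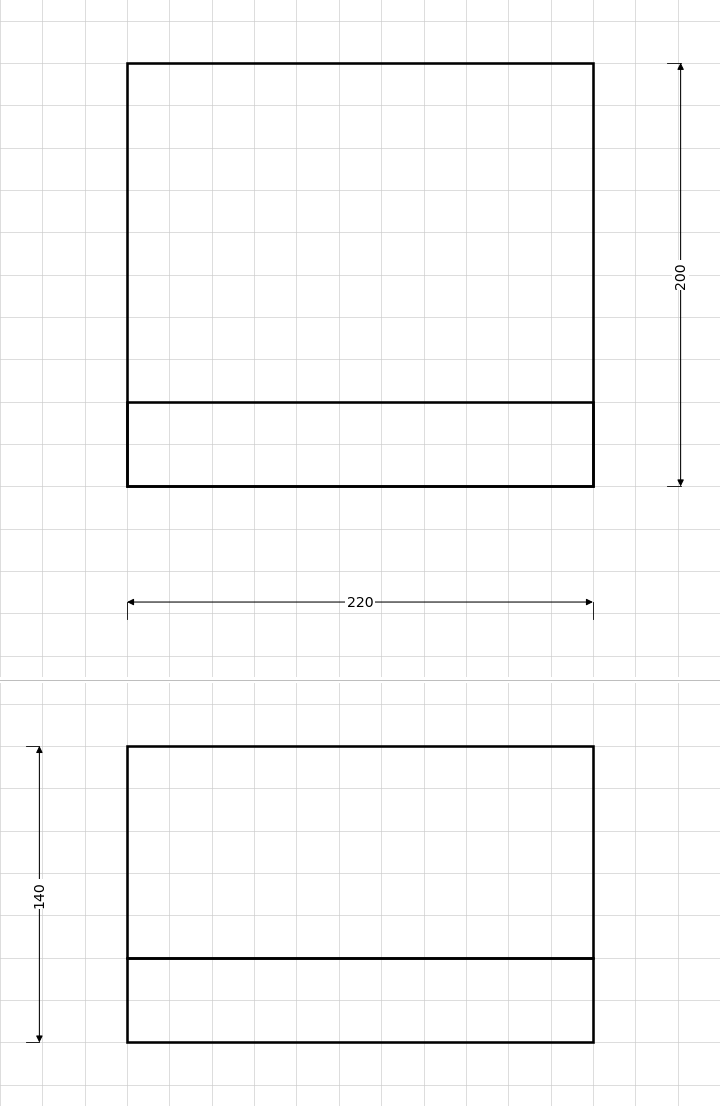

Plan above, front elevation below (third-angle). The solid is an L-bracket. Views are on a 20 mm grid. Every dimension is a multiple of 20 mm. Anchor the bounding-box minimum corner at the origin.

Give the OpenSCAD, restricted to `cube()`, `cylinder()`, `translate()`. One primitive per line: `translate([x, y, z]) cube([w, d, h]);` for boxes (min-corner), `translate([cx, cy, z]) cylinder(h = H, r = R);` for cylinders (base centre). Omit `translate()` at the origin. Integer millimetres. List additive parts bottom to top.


cube([220, 200, 40]);
translate([0, 0, 40]) cube([220, 40, 100]);
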